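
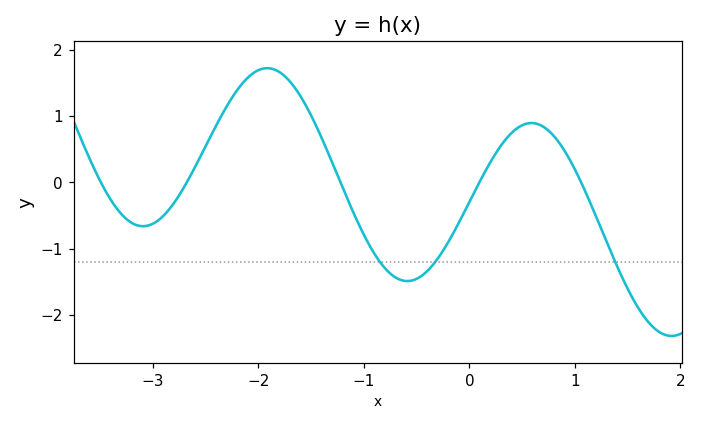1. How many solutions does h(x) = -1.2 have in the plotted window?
3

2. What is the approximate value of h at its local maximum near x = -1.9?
1.72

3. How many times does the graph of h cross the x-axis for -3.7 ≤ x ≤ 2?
5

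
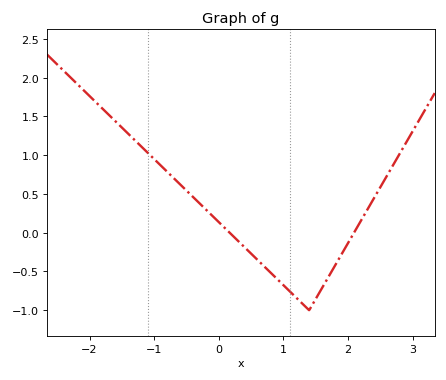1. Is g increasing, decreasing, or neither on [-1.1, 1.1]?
decreasing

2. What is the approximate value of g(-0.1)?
0.218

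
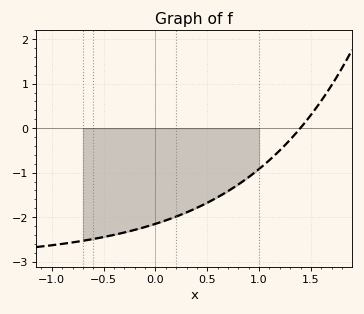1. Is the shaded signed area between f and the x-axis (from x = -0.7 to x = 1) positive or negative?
negative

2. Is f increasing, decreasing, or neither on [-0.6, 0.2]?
increasing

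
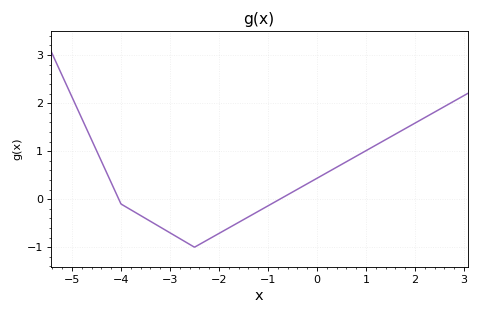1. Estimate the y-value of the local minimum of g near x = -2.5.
-1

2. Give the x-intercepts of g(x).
-4.04, -0.758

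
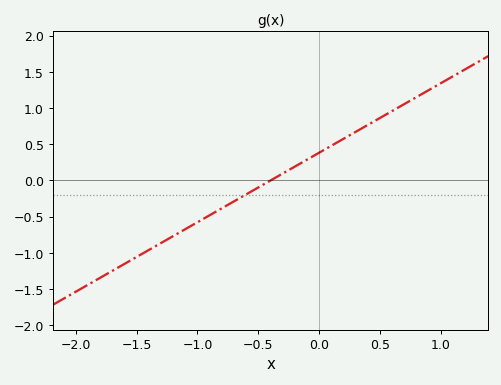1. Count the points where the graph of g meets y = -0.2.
1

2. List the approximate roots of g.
-0.4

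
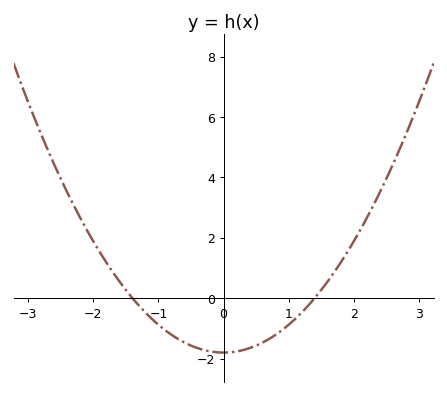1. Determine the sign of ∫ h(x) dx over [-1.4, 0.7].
negative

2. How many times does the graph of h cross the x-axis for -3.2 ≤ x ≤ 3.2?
2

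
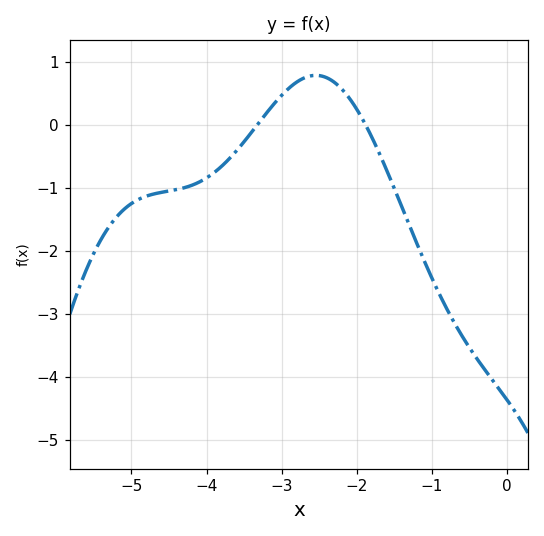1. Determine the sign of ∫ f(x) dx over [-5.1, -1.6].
negative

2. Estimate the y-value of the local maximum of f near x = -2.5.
0.786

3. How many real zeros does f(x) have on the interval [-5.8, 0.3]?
2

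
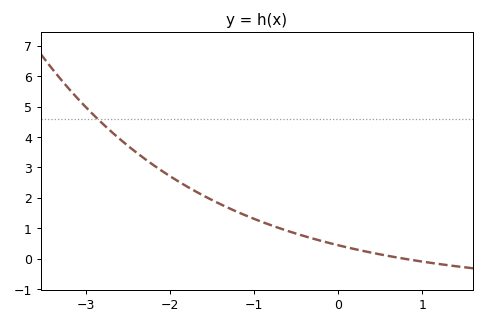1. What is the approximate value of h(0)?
0.4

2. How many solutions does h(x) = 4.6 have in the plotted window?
1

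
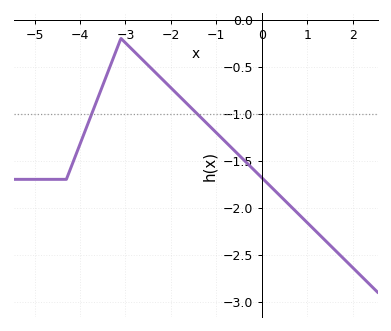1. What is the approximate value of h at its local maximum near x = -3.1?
-0.201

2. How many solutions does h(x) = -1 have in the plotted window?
2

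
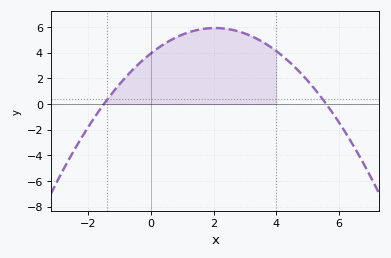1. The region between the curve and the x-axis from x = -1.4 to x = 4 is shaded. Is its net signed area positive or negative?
positive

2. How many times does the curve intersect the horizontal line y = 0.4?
2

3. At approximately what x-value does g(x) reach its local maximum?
2.05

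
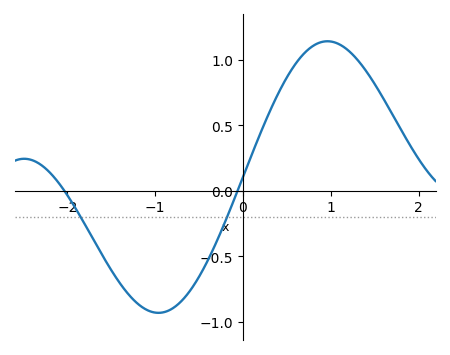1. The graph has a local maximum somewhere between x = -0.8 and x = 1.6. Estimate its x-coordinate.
0.962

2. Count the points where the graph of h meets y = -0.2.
2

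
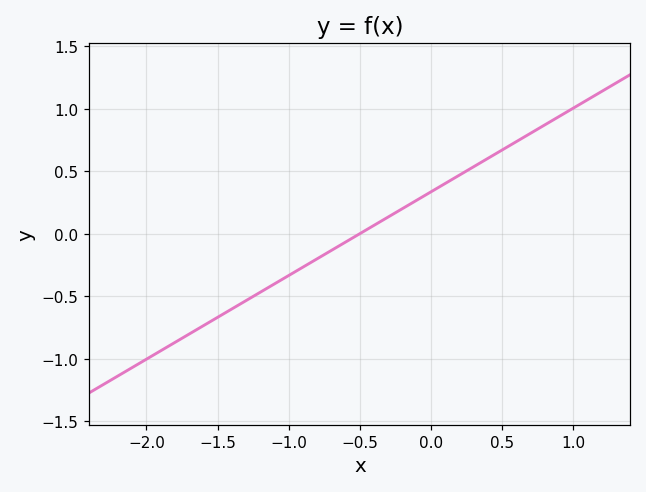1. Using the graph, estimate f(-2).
-1.01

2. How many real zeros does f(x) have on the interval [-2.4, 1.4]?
1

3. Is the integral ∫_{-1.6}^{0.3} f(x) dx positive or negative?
negative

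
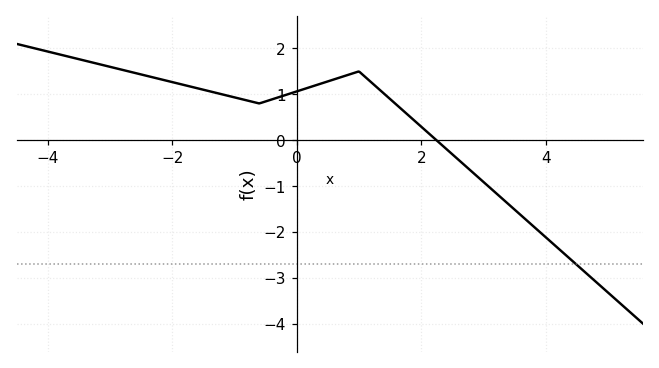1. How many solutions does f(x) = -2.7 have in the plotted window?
1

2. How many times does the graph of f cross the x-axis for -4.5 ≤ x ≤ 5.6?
1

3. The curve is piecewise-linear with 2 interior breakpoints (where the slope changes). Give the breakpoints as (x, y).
(-0.6, 0.8); (1, 1.5)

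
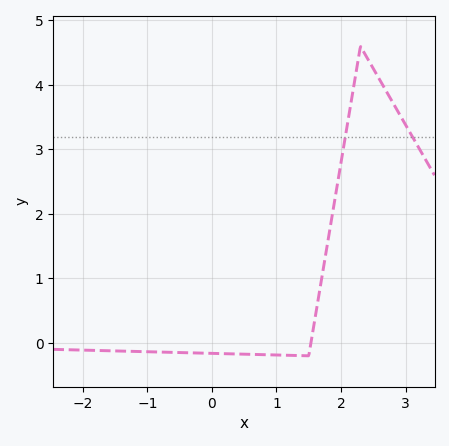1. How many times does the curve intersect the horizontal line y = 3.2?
2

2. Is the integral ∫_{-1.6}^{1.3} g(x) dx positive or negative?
negative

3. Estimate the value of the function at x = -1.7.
-0.119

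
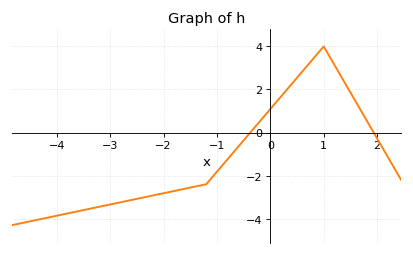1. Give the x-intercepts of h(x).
-0.4, 1.9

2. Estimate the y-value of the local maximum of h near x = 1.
4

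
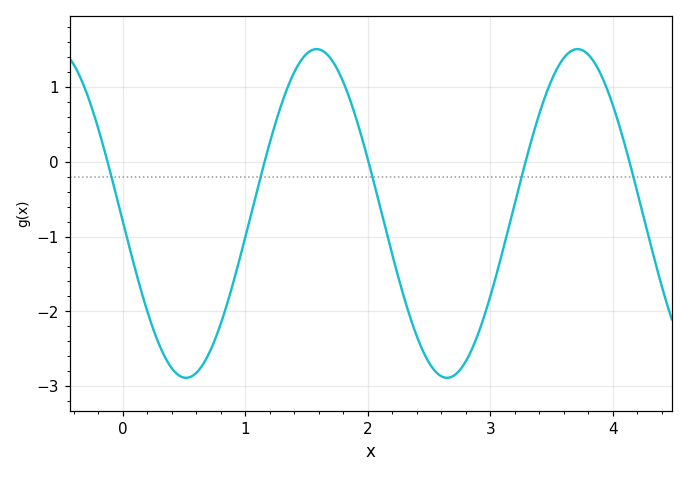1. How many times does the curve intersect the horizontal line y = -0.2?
5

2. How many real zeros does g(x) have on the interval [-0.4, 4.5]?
5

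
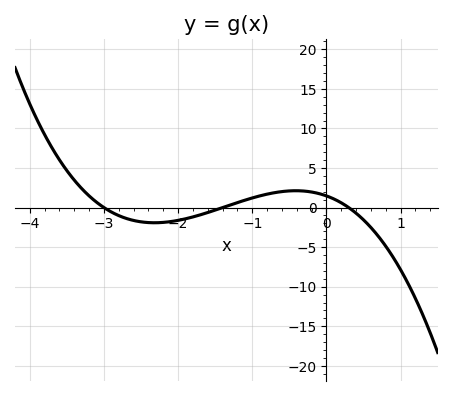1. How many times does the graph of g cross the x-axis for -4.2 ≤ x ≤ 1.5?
3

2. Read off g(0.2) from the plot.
0.5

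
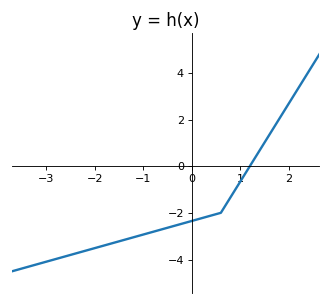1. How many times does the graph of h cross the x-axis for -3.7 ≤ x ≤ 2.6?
1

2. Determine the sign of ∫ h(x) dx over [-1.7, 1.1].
negative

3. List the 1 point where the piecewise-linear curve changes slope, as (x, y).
(0.6, -2)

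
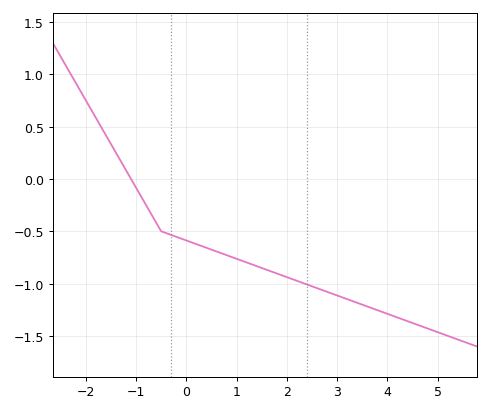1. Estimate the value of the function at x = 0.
-0.588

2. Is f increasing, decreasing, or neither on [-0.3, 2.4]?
decreasing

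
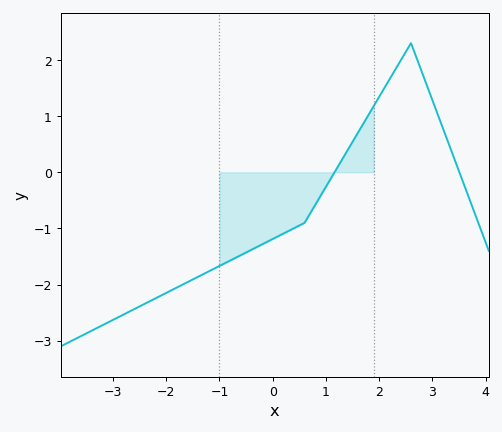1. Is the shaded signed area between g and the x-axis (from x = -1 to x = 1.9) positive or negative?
negative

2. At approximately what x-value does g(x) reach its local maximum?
2.6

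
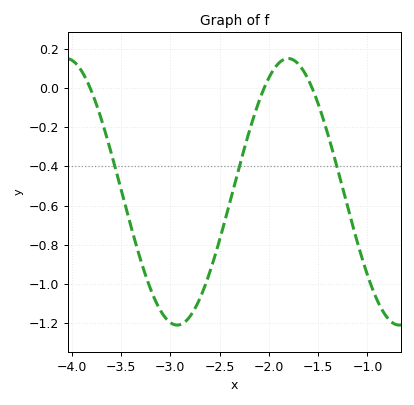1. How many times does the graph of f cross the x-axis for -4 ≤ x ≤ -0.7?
3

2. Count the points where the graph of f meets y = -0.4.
3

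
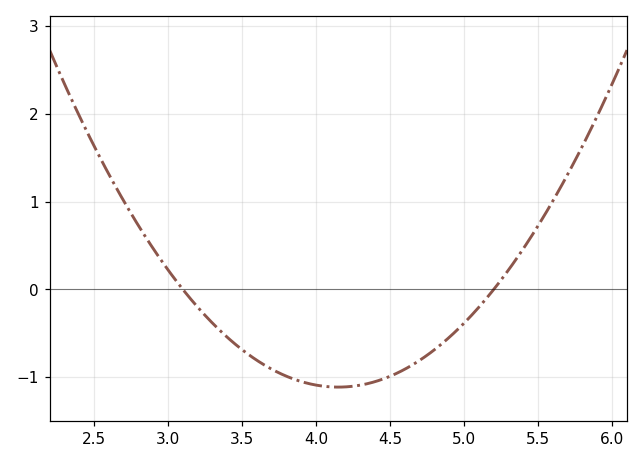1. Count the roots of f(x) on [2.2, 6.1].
2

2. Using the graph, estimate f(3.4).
-0.5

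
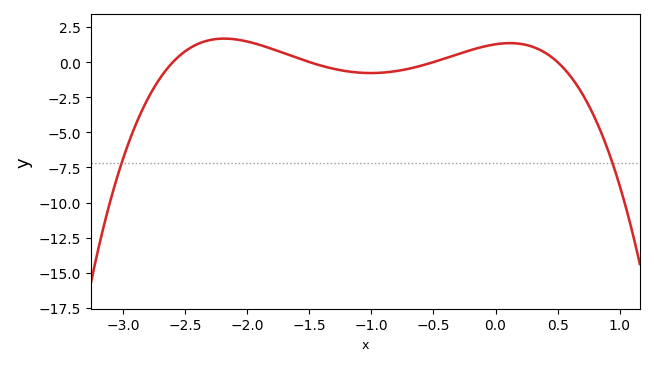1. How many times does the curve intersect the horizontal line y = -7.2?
2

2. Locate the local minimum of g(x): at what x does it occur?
-1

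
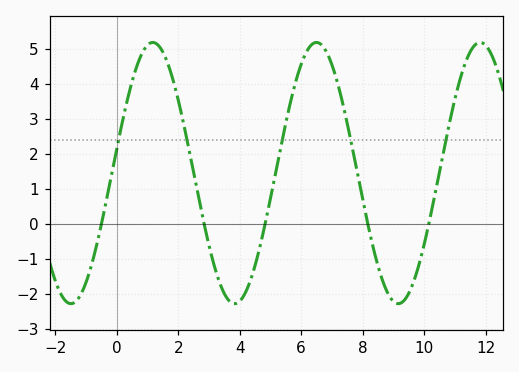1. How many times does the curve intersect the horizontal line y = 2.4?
5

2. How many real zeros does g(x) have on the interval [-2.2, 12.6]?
5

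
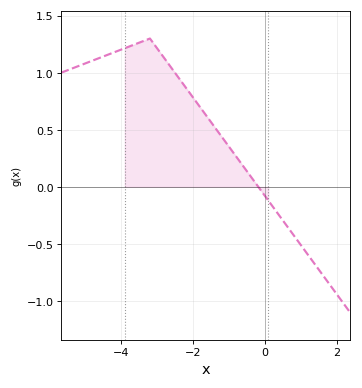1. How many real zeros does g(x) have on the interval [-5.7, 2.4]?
1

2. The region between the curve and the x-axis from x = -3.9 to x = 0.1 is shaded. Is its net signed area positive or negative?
positive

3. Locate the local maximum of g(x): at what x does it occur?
-3.2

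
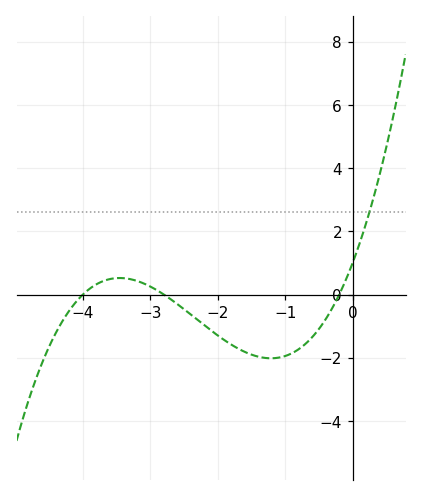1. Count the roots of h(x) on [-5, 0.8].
3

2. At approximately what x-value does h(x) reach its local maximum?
-3.5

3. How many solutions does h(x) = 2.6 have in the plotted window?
1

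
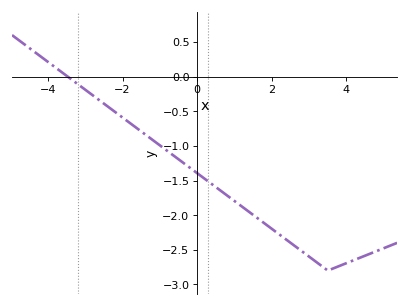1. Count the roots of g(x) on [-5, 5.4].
1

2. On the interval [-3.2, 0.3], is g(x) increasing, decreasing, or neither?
decreasing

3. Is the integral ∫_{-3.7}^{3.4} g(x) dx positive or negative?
negative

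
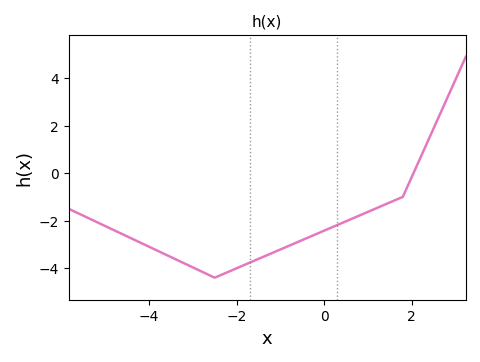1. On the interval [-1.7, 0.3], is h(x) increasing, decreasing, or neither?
increasing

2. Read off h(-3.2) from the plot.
-3.79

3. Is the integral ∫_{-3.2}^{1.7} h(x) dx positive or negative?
negative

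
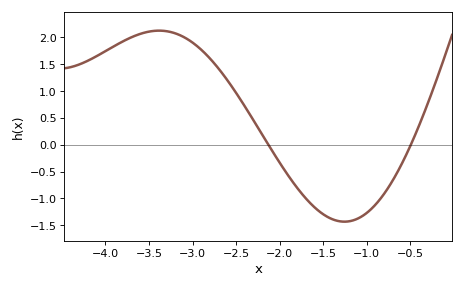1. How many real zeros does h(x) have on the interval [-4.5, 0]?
2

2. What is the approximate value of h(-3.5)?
2.11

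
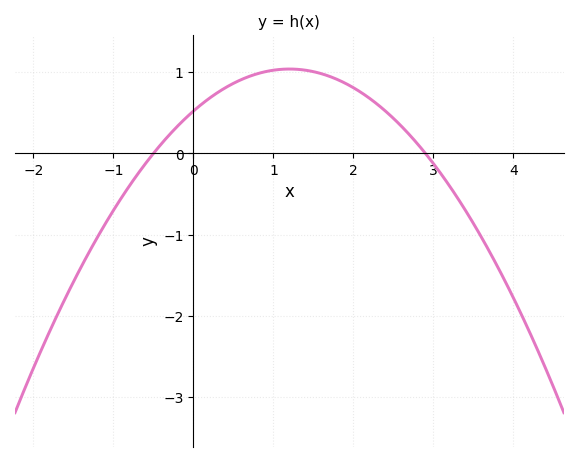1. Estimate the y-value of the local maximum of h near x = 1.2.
1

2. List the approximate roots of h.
-0.5, 2.9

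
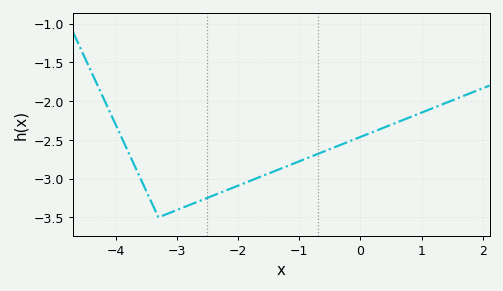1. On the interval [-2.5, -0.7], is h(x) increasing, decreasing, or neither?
increasing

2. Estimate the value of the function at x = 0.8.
-2.2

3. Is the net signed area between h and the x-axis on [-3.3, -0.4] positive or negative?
negative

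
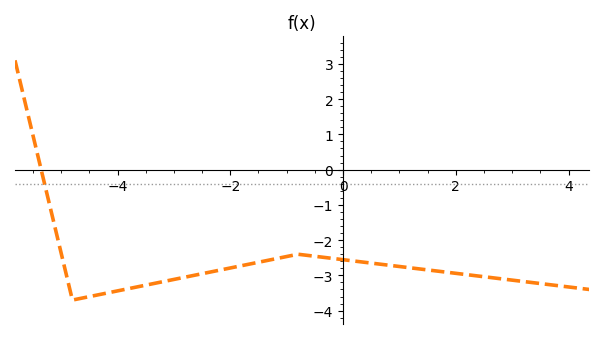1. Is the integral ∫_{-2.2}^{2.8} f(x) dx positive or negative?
negative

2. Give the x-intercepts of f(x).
-5.35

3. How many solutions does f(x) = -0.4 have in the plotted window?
1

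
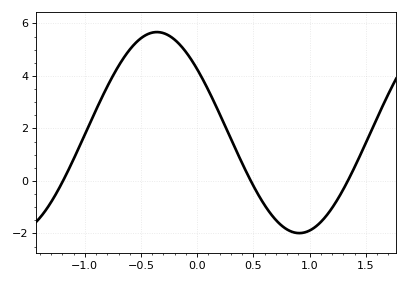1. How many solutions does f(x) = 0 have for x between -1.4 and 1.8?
3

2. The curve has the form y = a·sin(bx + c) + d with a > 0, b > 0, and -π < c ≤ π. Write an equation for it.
y = 3.83sin(2.48x + 2.46) + 1.84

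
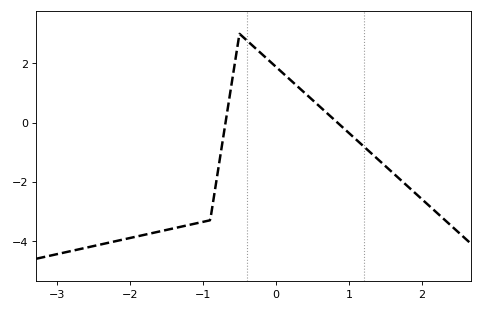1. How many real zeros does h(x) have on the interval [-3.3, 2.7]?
2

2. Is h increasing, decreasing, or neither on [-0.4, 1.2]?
decreasing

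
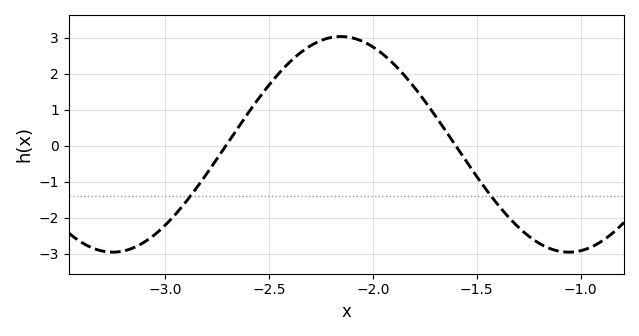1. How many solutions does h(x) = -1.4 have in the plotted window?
2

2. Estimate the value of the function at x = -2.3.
2.8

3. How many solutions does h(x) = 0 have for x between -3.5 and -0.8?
2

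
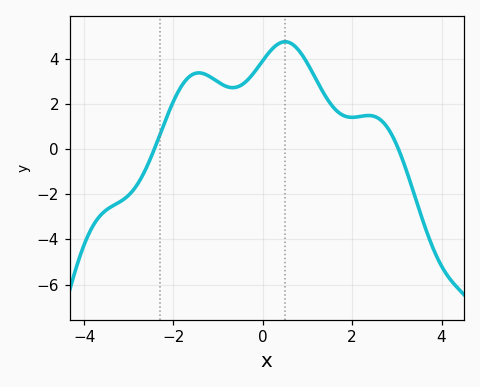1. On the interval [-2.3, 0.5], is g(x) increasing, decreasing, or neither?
neither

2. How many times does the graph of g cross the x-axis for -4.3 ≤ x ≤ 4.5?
2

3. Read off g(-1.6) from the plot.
3.2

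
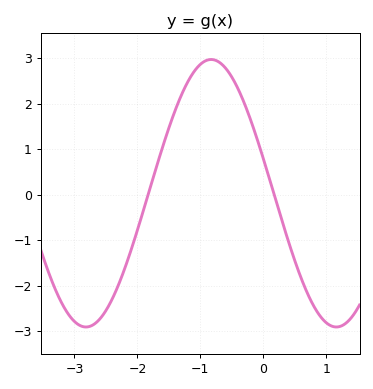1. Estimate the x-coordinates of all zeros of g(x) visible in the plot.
-1.8, 0.2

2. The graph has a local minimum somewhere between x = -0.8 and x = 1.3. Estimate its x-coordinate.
1.2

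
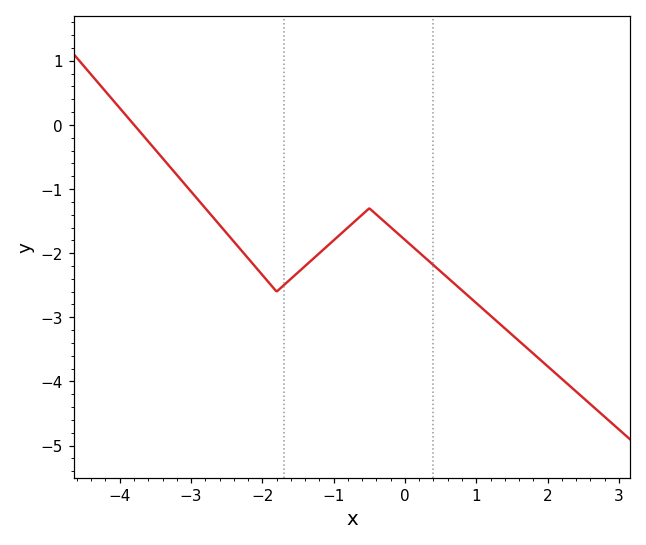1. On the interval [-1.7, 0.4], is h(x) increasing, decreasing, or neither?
neither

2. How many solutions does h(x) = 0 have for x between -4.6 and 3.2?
1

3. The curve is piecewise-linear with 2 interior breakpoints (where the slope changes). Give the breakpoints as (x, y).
(-1.8, -2.6); (-0.5, -1.3)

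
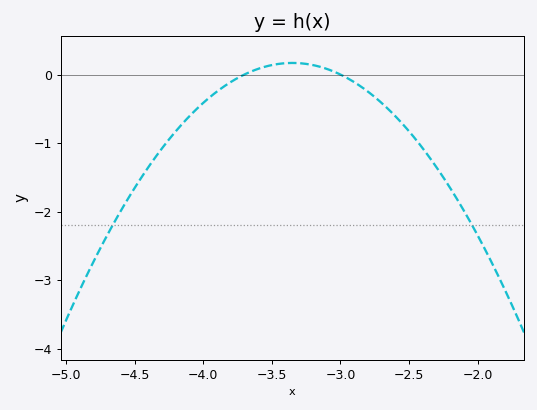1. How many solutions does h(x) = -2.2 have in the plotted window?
2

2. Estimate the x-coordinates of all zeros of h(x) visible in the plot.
-3.7, -3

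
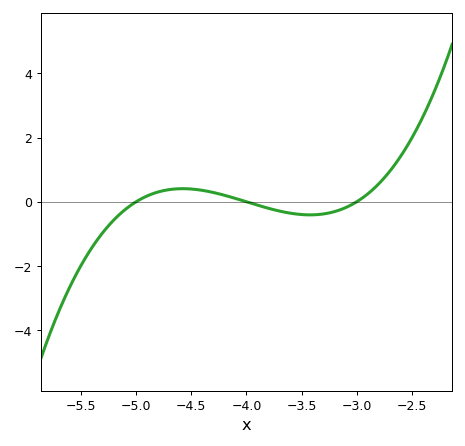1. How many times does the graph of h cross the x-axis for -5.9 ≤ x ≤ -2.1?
3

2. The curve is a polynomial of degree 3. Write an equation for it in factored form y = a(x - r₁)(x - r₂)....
y = 1.06(x + 5)(x + 4)(x + 3)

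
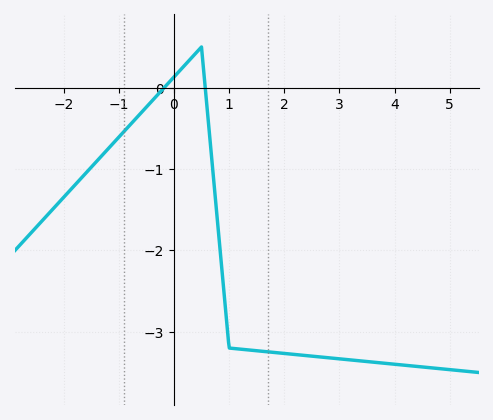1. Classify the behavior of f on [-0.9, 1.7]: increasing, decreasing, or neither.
neither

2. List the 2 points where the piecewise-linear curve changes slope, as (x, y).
(0.5, 0.5); (1, -3.2)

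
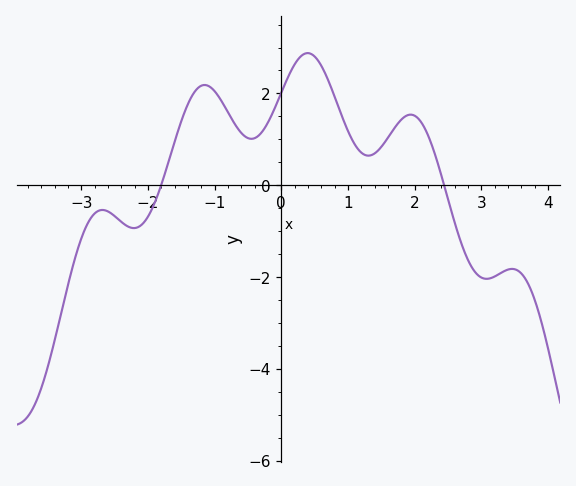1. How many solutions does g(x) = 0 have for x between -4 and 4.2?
2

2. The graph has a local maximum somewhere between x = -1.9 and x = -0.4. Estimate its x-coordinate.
-1.15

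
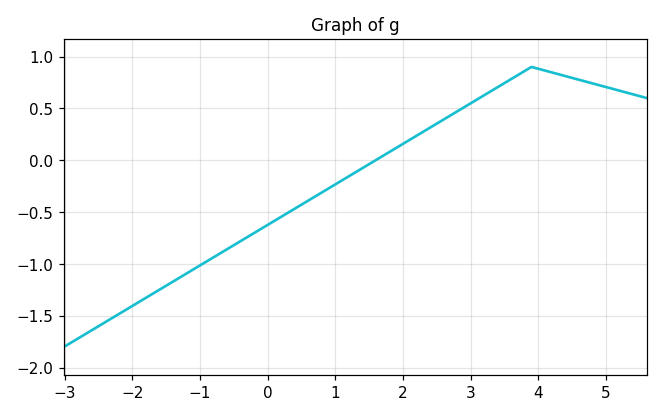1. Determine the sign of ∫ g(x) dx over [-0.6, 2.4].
negative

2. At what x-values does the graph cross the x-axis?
1.6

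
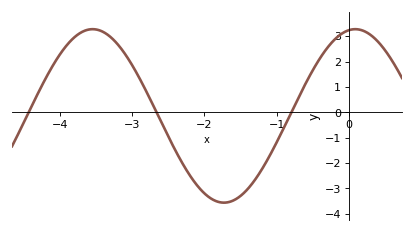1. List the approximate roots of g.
-4.4, -2.7, -0.8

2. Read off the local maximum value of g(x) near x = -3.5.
3.3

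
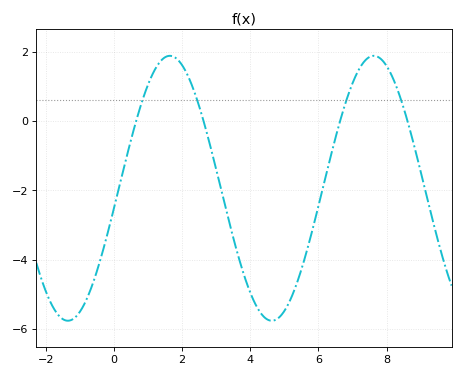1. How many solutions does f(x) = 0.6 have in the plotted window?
4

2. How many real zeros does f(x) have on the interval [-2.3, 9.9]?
4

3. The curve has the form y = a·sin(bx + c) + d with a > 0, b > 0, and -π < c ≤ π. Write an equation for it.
y = 3.82sin(1.1x - 0.15) - 1.94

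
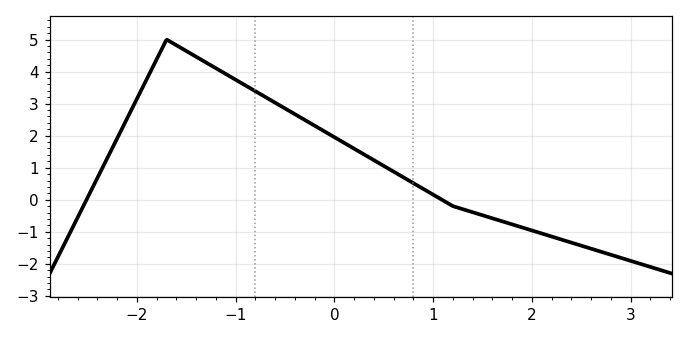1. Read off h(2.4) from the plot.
-1.34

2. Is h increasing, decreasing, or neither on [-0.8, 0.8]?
decreasing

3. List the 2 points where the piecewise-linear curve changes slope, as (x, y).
(-1.7, 5); (1.2, -0.2)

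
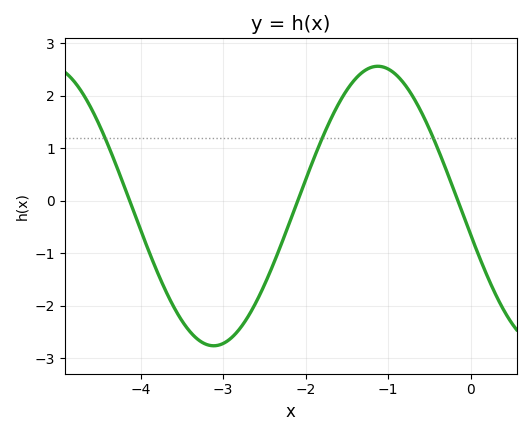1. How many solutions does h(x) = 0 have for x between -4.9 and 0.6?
3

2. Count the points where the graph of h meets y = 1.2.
3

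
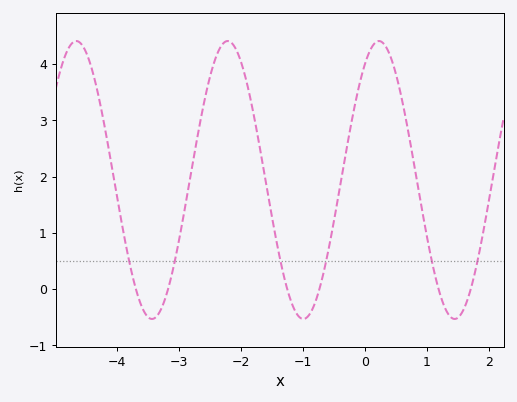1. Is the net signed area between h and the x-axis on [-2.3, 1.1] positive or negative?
positive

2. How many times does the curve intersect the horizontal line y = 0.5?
6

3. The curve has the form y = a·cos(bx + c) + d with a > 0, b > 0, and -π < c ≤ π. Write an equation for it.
y = 2.47cos(2.6x - 0.58) + 1.94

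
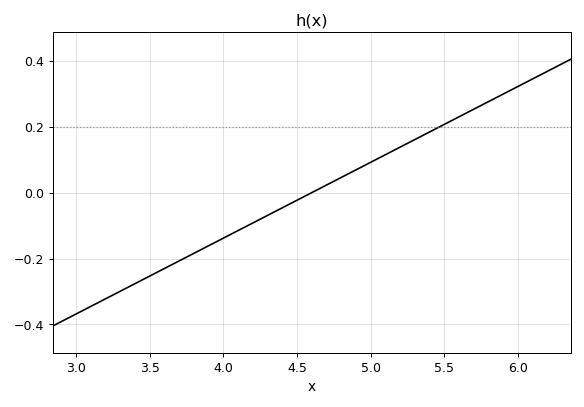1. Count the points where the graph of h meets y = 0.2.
1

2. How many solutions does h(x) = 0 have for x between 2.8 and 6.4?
1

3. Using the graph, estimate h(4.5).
-0.02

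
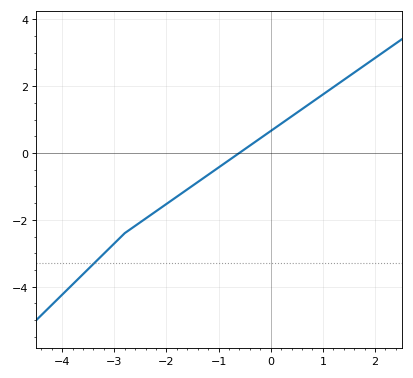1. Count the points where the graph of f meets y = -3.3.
1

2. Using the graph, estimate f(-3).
-2.71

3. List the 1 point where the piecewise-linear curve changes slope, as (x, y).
(-2.8, -2.4)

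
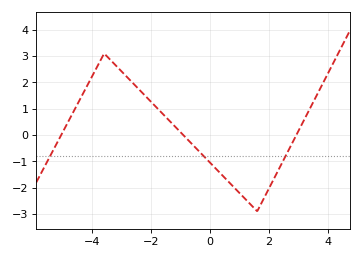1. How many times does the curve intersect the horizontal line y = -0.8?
3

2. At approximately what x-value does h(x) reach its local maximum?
-3.6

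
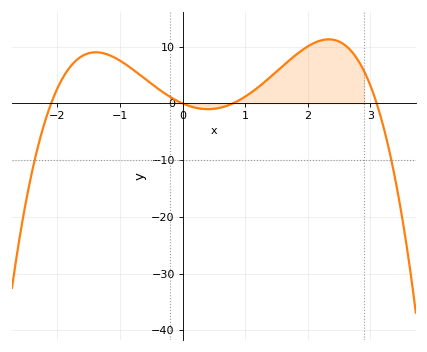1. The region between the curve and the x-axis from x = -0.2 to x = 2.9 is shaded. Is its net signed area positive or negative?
positive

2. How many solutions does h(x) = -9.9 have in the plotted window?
2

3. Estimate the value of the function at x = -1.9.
4.77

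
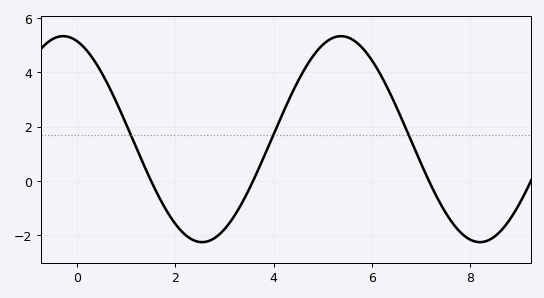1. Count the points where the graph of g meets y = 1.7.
3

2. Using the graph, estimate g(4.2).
2.55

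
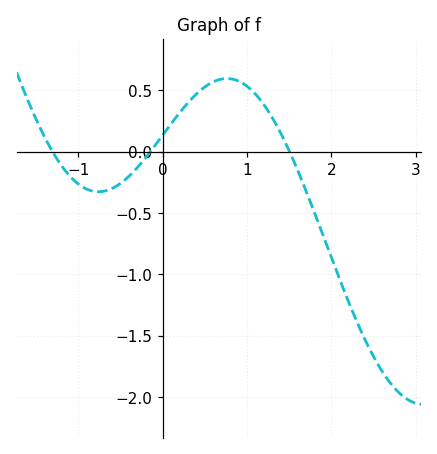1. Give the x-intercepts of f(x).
-1.3, -0.146, 1.5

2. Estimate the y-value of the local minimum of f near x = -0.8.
-0.327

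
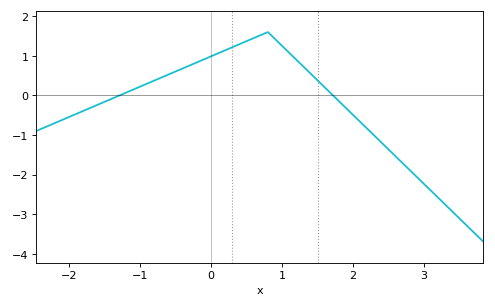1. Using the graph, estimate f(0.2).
1.1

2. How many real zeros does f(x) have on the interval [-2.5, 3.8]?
2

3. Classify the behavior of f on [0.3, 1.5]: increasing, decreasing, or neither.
neither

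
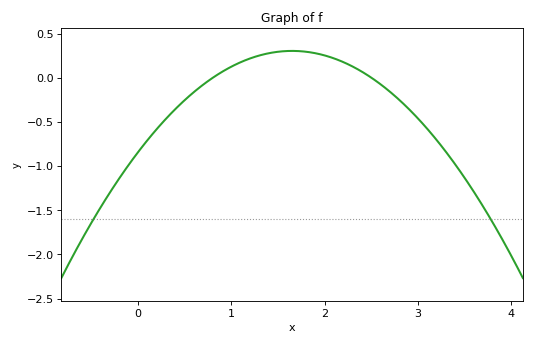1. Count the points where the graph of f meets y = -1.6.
2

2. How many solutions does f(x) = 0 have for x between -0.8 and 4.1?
2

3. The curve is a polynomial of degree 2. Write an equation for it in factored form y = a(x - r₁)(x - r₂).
y = -0.42(x - 0.8)(x - 2.5)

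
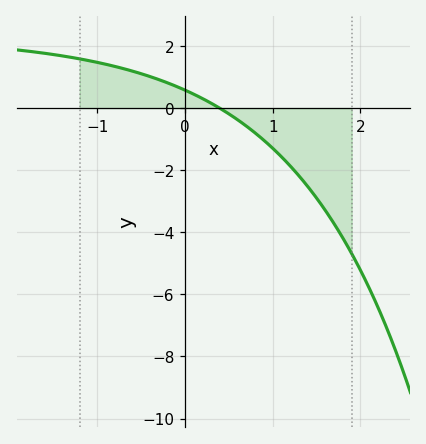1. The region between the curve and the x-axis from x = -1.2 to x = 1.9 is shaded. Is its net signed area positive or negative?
negative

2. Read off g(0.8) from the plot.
-0.8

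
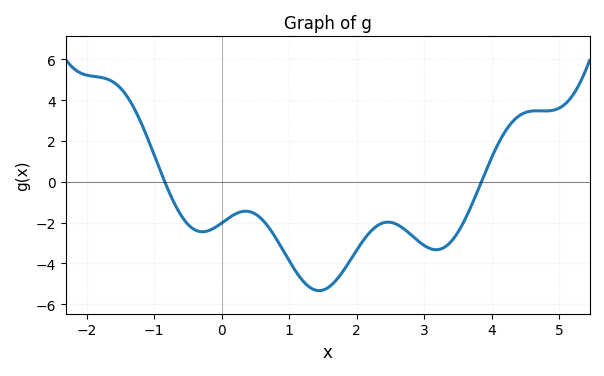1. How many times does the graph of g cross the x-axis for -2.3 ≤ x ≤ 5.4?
2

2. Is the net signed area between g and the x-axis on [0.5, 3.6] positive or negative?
negative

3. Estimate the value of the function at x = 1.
-3.88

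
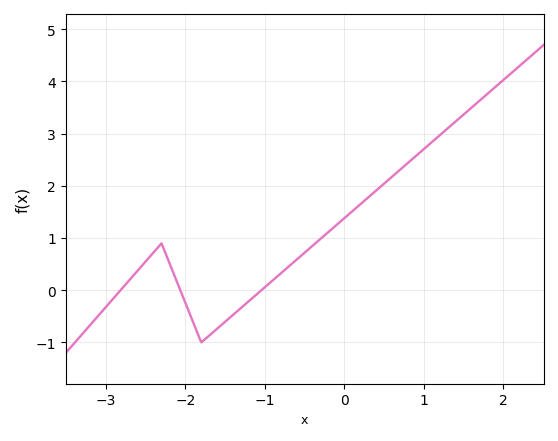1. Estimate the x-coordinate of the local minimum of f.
-1.8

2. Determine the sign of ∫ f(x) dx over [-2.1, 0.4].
positive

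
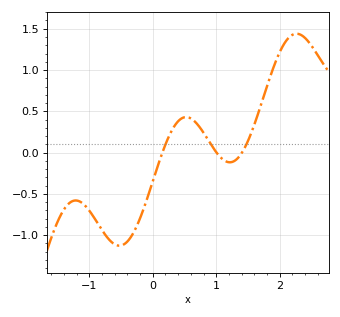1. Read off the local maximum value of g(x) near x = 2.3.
1.44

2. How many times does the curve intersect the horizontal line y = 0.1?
3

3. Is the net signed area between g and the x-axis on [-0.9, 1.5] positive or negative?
negative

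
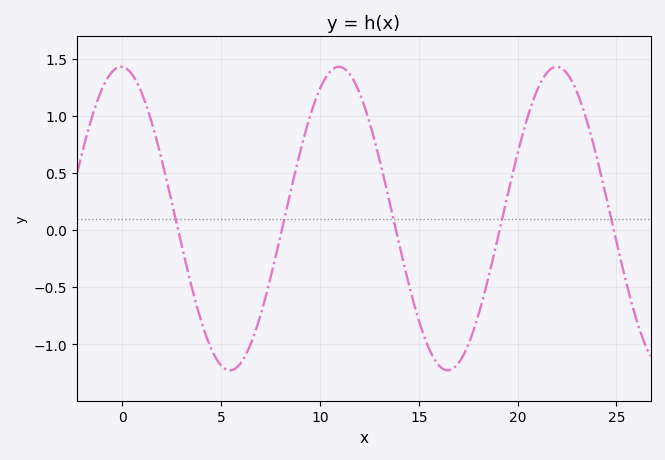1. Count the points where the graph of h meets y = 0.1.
5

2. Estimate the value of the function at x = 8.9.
0.6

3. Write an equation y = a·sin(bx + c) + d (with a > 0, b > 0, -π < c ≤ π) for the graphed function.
y = 1.33sin(0.57x + 1.6) + 0.1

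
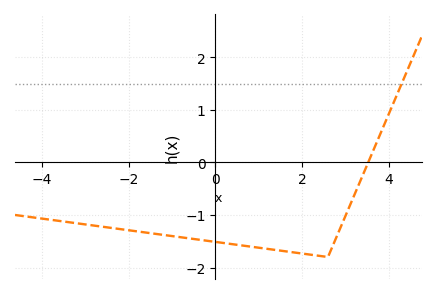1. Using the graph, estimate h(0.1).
-1.5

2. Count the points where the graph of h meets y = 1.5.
1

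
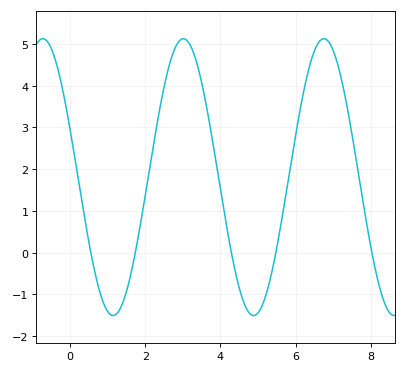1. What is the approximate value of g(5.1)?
-1.29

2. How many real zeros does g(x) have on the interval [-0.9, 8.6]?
5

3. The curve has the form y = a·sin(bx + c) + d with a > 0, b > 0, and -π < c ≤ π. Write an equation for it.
y = 3.32sin(1.68x + 2.79) + 1.81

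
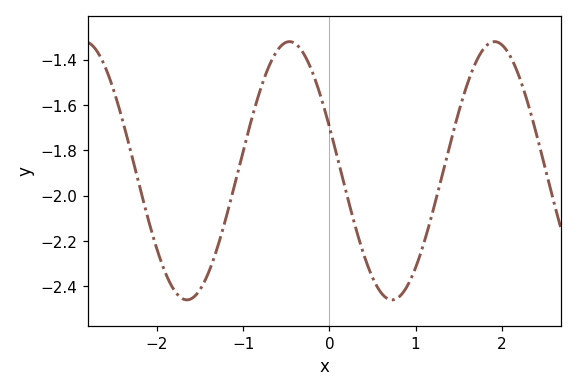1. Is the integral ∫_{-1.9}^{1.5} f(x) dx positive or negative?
negative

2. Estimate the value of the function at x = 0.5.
-2.36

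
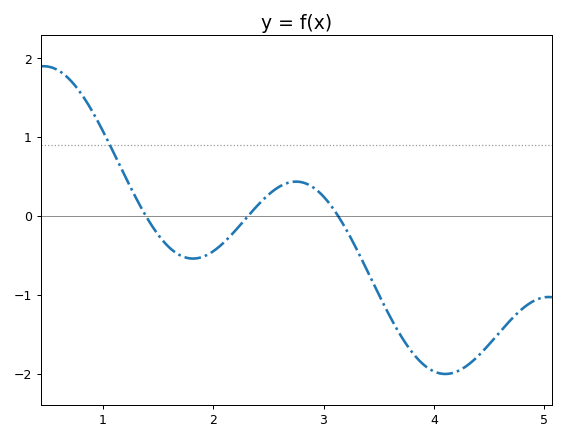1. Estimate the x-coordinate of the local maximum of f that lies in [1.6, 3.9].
2.75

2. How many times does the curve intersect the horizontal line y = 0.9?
1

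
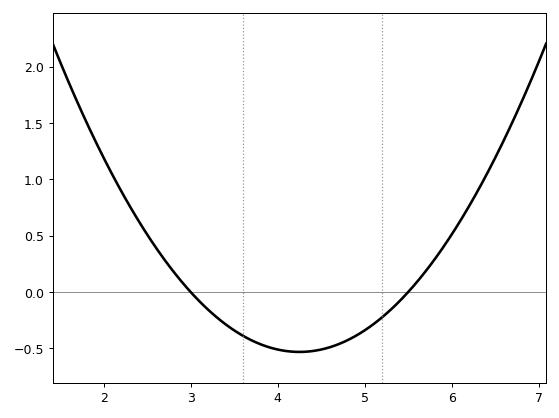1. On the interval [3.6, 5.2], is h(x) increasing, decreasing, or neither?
neither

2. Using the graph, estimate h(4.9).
-0.388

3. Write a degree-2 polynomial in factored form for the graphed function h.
y = 0.34(x - 3)(x - 5.5)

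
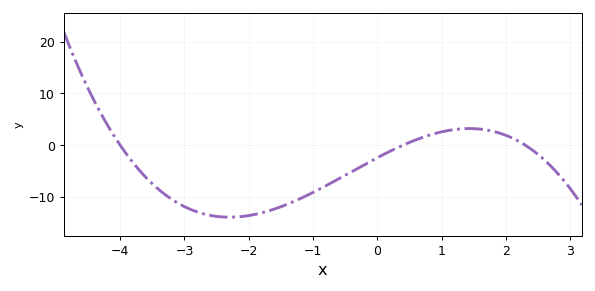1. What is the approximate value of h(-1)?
-9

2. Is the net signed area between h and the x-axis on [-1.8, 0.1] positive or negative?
negative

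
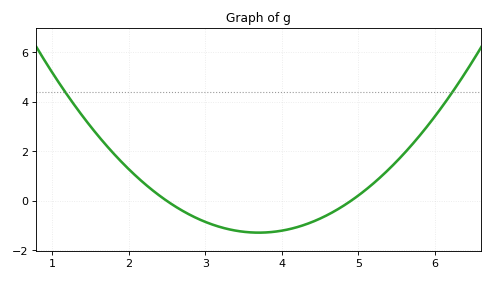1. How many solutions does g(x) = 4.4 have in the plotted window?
2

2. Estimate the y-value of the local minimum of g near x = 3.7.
-1.28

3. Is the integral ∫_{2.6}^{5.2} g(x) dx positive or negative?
negative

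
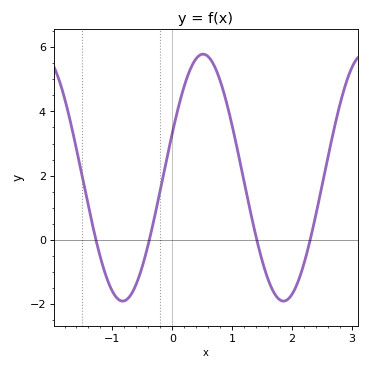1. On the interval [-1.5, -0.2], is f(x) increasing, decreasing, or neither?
neither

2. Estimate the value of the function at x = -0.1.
2.4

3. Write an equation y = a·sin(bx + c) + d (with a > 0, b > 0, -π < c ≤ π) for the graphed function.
y = 3.84sin(2.3x + 0.37) + 1.94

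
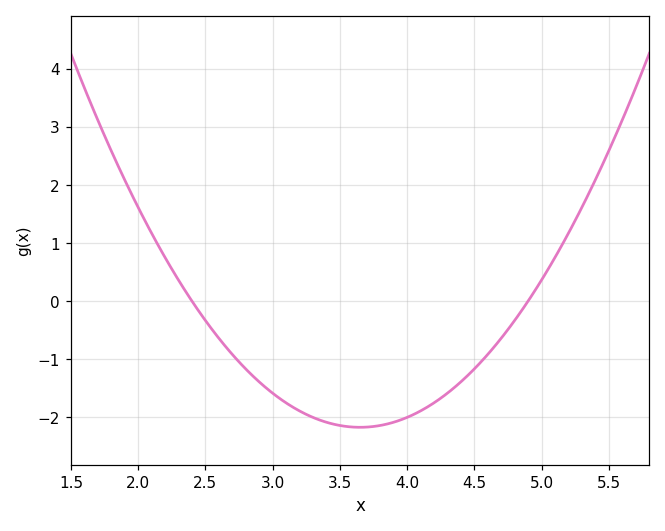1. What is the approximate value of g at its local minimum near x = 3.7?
-2.17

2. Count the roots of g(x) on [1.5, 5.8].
2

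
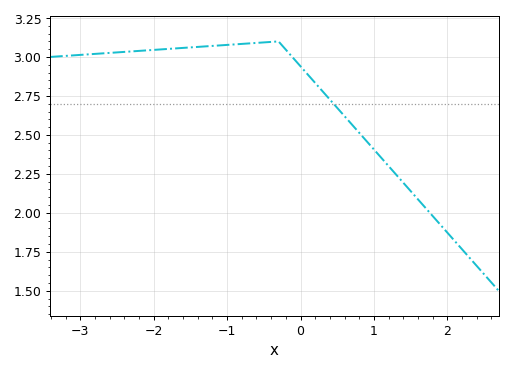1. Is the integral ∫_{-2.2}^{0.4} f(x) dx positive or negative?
positive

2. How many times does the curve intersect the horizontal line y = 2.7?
1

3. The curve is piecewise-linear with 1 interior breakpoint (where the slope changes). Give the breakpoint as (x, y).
(-0.3, 3.1)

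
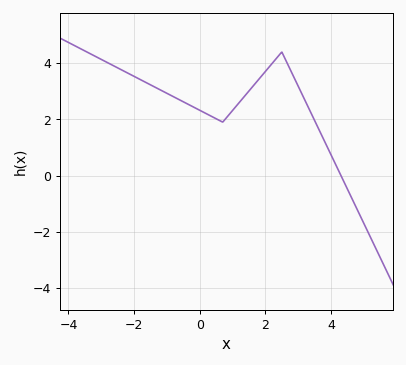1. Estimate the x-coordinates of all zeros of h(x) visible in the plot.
4.4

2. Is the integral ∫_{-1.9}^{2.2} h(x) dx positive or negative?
positive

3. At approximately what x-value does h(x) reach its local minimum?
0.6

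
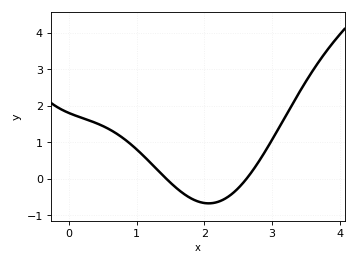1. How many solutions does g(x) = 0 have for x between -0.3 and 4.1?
2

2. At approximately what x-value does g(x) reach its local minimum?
2.07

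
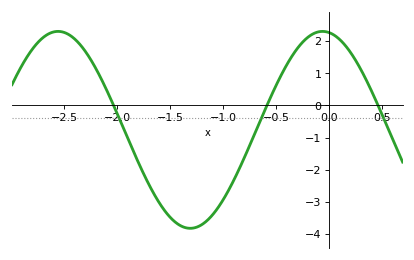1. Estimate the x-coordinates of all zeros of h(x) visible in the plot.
-2.03, -0.587, 0.461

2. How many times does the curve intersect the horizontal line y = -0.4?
3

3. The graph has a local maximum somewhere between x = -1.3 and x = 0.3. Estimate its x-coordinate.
-0.063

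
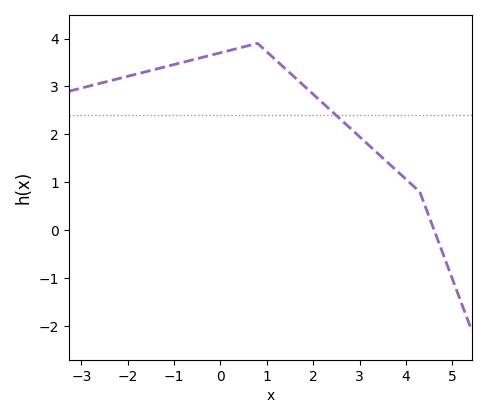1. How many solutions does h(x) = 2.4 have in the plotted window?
1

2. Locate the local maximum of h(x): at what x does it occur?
0.8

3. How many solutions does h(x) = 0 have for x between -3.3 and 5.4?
1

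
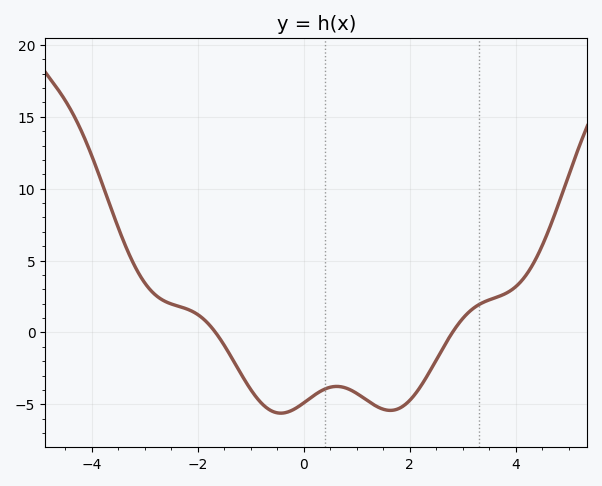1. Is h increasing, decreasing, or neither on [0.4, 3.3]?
neither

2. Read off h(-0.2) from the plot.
-5.37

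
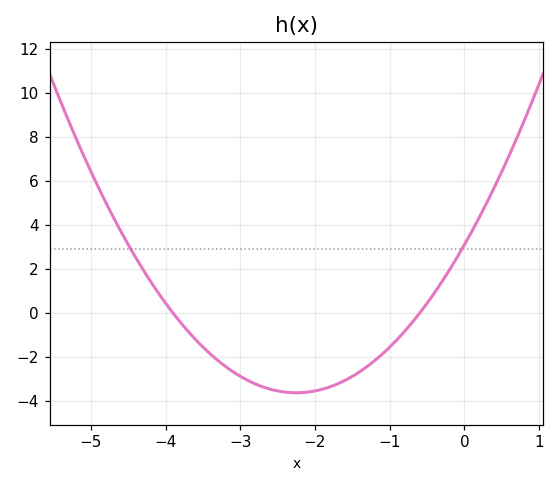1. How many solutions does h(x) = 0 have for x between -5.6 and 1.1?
2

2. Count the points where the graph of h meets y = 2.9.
2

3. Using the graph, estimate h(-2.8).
-3.22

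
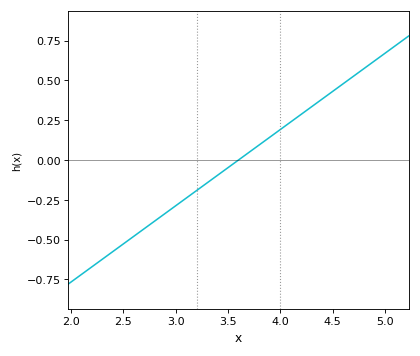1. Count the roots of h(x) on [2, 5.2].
1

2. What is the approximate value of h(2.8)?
-0.38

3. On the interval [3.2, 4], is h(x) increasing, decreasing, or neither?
increasing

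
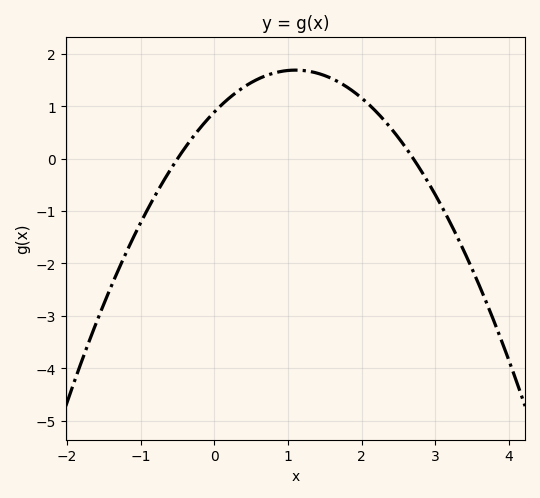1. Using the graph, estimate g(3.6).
-2.44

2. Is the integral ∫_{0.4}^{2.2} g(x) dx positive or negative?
positive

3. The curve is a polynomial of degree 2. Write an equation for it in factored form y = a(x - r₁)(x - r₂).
y = -0.66(x + 0.5)(x - 2.7)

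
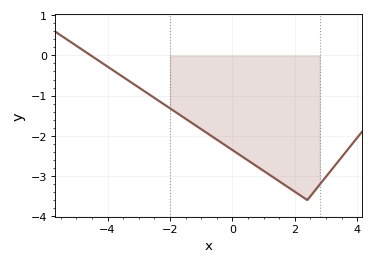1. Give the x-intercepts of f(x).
-4.6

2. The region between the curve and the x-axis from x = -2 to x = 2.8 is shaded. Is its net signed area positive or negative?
negative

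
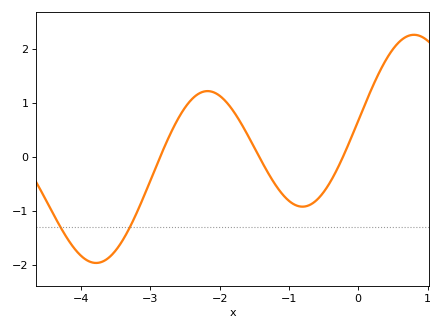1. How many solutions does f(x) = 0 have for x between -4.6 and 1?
3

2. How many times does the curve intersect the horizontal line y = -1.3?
2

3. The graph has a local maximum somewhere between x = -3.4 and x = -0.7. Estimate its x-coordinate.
-2.17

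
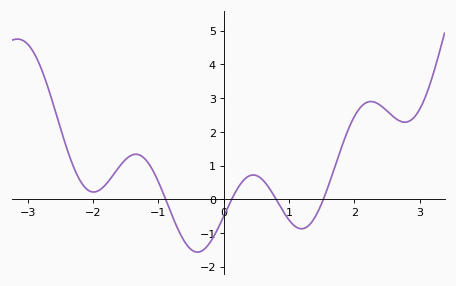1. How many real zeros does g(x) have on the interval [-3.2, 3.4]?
4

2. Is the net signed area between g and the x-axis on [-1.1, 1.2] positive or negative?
negative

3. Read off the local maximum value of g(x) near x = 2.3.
2.9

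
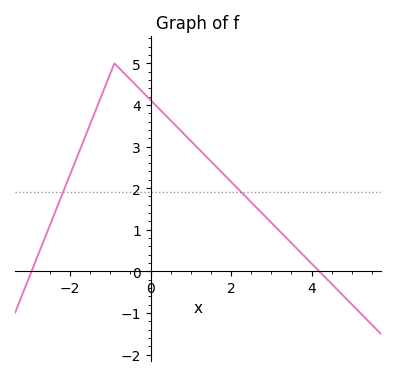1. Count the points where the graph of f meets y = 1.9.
2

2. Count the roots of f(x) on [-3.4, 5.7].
2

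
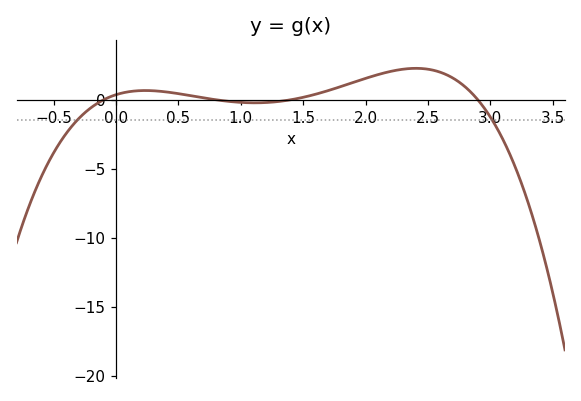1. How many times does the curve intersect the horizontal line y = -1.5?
2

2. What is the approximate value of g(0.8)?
0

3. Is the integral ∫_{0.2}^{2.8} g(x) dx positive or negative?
positive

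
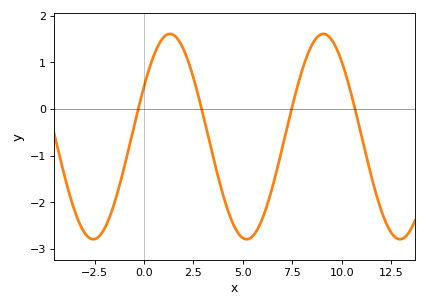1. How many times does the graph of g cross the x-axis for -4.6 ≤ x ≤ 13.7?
4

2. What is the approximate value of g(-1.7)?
-2.27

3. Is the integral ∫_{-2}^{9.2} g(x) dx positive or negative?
negative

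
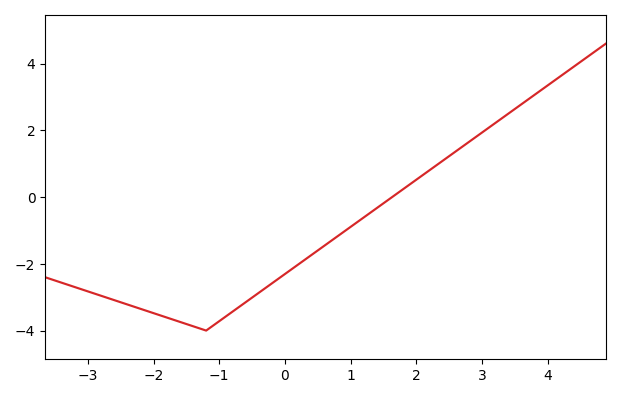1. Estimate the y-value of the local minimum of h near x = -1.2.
-4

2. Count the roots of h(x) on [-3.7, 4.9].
1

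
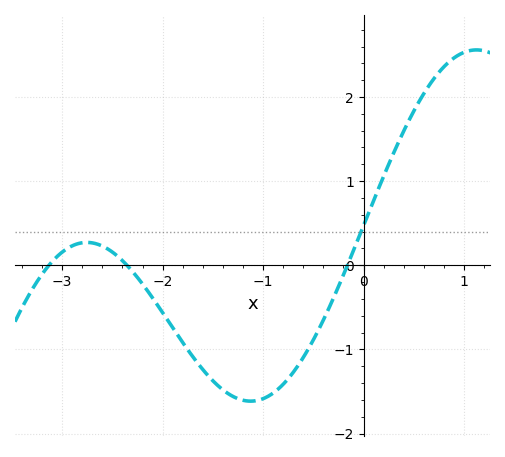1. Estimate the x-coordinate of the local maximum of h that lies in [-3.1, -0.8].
-2.8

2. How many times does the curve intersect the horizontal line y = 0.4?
1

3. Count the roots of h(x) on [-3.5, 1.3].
3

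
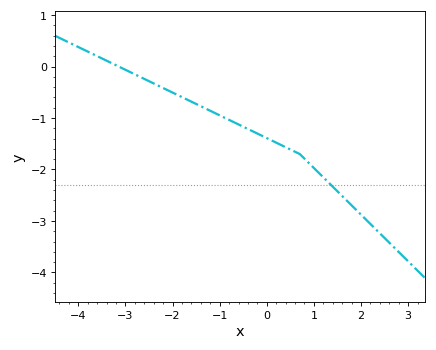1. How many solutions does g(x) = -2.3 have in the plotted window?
1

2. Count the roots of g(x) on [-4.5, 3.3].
1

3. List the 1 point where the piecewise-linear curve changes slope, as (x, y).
(0.7, -1.7)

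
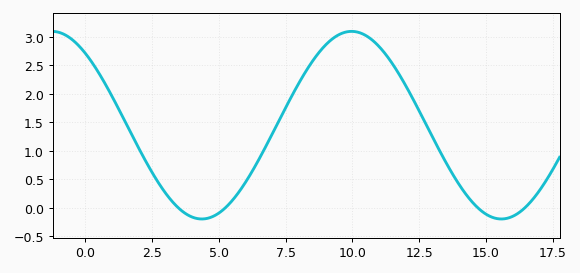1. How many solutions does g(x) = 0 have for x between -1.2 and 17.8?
4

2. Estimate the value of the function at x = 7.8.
2.02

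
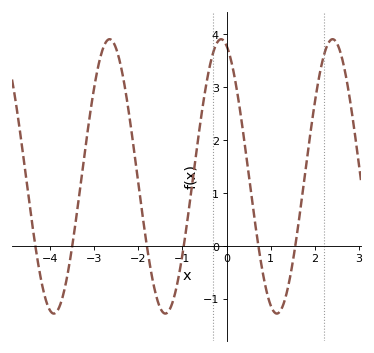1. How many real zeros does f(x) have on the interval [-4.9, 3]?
6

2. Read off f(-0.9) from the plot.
0.4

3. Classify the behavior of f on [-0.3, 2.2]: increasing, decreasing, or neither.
neither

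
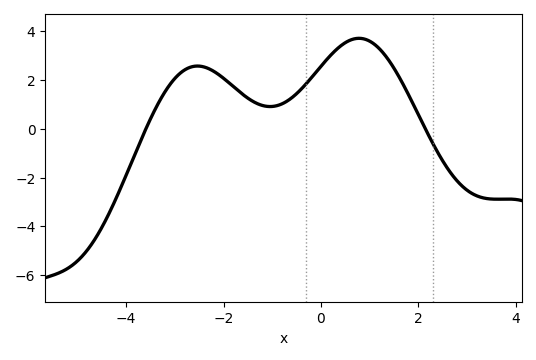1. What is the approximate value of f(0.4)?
3.4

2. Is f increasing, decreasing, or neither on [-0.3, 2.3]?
neither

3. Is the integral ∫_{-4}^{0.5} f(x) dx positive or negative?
positive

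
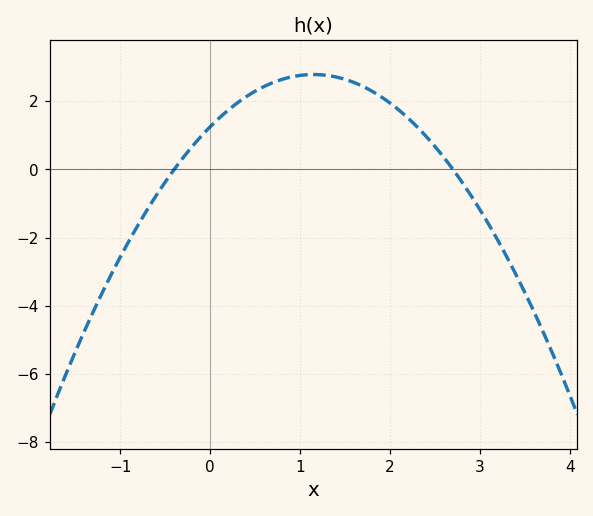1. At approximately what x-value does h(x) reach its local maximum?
1.1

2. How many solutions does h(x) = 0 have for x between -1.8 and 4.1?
2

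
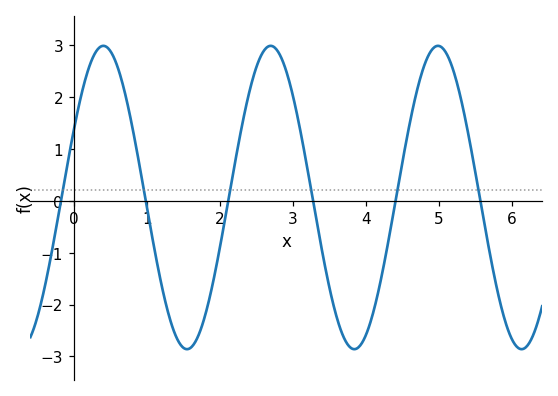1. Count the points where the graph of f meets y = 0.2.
6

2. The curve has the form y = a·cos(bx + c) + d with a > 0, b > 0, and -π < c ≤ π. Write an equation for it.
y = 2.92cos(2.7x - 1.1) + 0.06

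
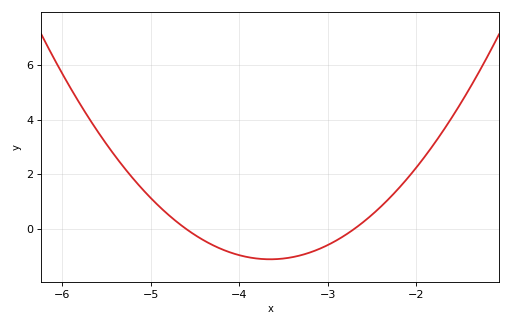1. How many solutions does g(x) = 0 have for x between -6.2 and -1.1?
2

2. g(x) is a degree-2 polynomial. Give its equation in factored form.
y = 1.23(x + 4.6)(x + 2.7)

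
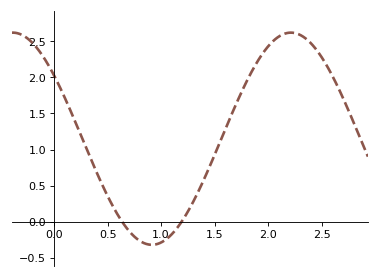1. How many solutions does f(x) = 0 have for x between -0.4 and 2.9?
2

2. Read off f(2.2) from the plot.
2.62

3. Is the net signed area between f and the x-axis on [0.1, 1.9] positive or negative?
positive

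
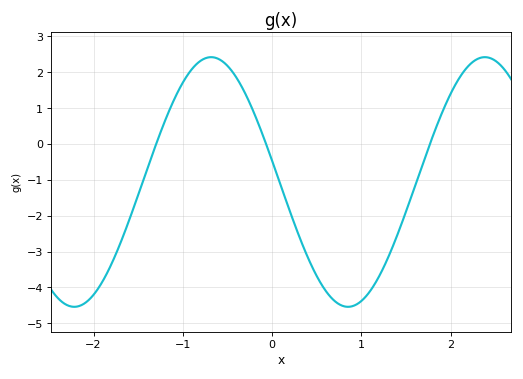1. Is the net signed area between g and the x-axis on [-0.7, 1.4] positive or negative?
negative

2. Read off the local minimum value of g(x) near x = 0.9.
-4.54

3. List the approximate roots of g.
-1.3, -0.068, 1.77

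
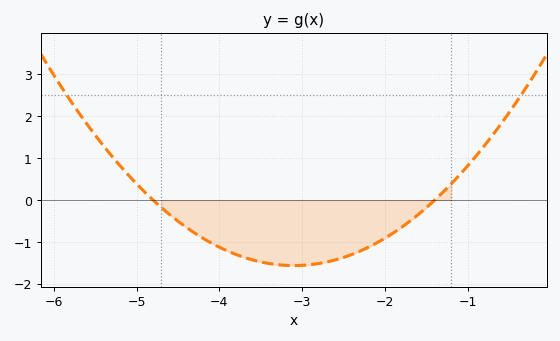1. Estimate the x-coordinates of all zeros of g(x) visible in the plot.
-4.8, -1.4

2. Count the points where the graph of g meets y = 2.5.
2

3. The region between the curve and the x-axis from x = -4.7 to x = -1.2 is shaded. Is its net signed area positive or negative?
negative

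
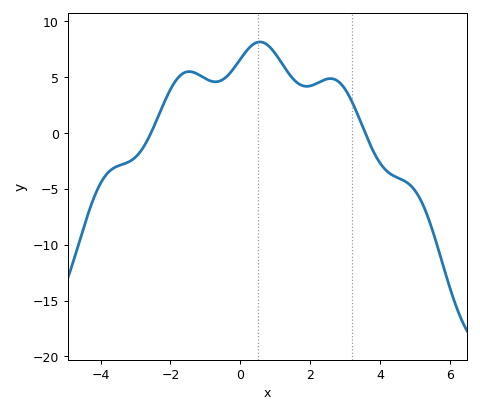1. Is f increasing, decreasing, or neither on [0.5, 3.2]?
neither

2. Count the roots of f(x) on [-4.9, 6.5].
2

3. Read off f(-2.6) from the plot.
-0.268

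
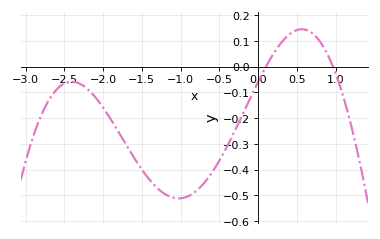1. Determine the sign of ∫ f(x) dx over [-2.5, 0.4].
negative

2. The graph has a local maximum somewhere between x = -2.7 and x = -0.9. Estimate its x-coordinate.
-2.4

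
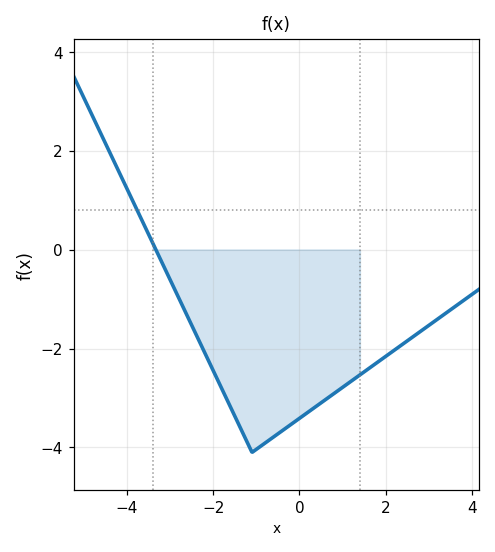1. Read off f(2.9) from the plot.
-1.59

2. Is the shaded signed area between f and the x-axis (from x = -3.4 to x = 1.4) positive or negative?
negative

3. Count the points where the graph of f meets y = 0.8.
1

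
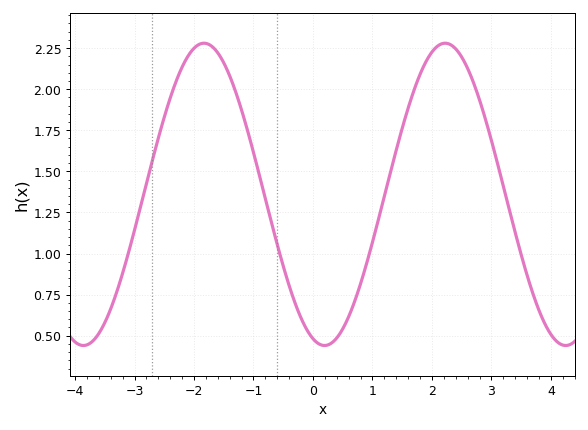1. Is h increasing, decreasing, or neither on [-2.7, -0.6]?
neither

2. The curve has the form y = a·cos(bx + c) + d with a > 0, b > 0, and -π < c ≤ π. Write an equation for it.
y = 0.92cos(1.6x + 2.8) + 1.36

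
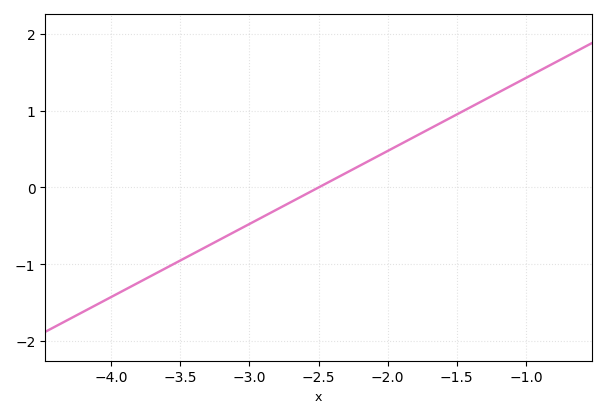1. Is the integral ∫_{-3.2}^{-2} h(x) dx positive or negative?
negative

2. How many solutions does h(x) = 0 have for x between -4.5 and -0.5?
1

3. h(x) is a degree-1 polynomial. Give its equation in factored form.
y = 0.95(x + 2.5)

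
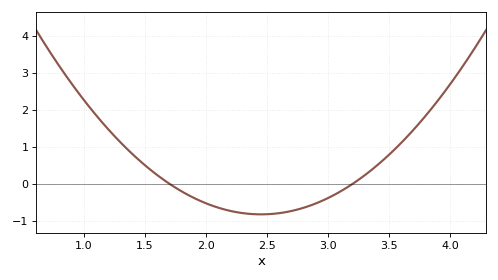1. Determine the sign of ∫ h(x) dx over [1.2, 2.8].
negative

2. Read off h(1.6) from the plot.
0.2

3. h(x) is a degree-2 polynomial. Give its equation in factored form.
y = 1.47(x - 1.7)(x - 3.2)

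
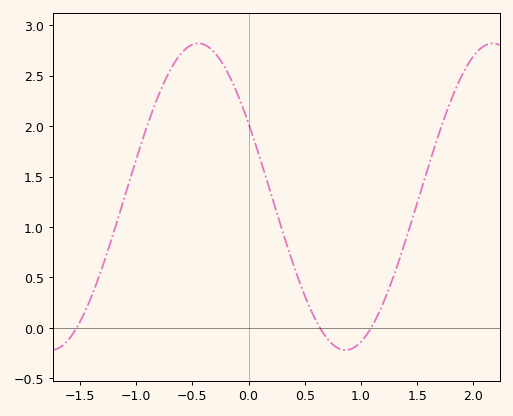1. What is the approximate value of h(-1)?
1.66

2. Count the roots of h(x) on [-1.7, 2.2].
3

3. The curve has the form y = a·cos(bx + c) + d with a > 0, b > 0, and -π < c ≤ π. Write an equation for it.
y = 1.52cos(2.4x + 1.07) + 1.3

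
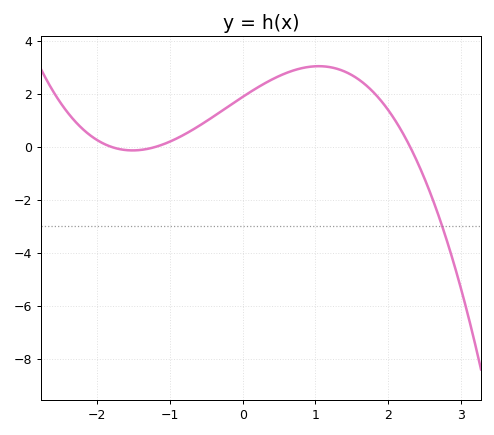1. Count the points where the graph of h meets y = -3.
1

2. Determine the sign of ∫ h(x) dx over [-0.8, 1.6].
positive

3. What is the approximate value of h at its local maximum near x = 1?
3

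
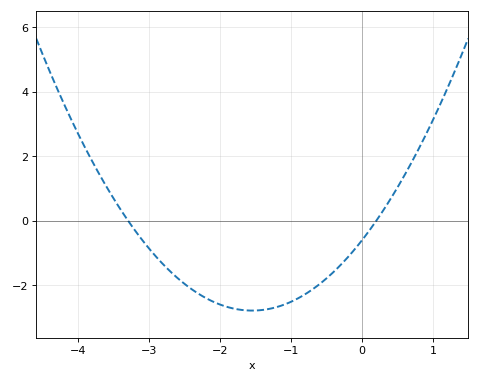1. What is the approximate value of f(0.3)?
0.328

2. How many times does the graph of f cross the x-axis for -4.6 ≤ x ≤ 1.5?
2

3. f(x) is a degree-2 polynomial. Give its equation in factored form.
y = 0.91(x + 3.3)(x - 0.2)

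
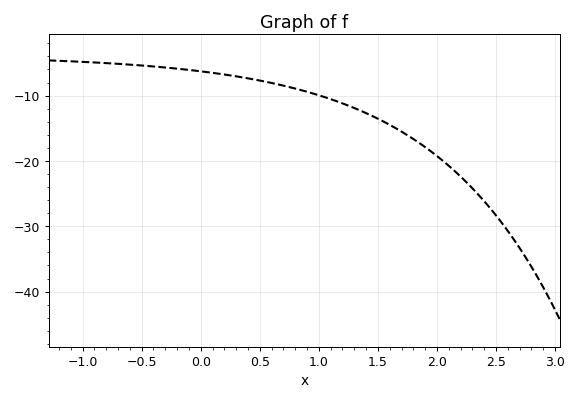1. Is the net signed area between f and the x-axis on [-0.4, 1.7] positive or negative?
negative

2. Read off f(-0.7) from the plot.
-5.14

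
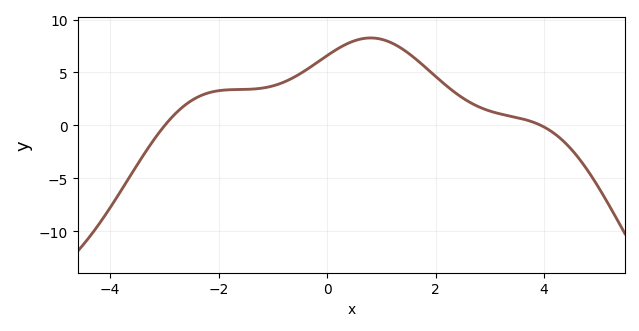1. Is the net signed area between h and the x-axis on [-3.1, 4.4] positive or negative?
positive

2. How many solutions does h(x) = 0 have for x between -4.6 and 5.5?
2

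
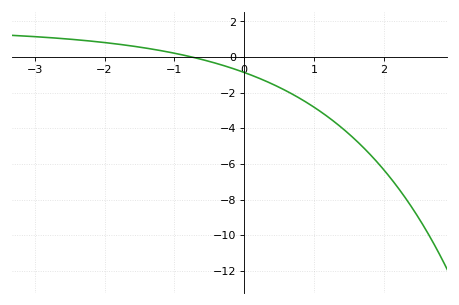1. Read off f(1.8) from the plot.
-5.44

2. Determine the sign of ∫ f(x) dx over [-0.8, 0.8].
negative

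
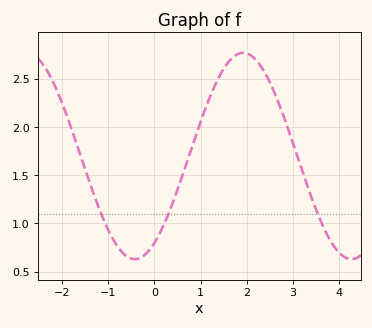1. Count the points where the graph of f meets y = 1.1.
3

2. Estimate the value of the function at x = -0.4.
0.65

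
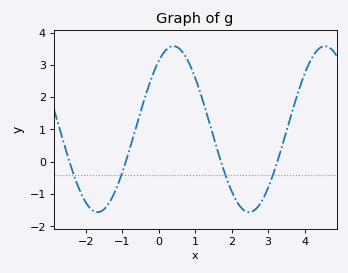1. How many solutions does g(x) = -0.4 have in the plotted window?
4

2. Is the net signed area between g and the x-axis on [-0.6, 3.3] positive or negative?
positive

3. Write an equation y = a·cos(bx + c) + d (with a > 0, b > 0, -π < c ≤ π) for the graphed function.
y = 2.57cos(1.51x - 0.602) + 1.01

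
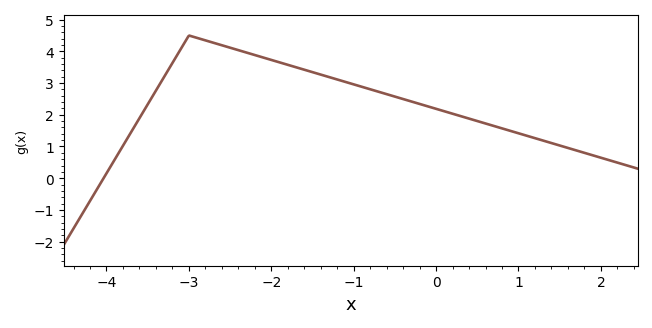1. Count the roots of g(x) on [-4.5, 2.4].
1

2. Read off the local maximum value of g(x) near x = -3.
4.5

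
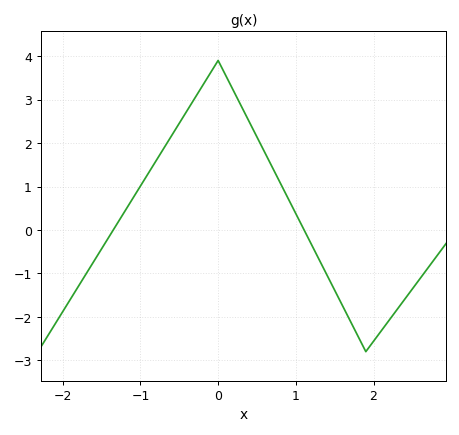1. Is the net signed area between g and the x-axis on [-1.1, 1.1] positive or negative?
positive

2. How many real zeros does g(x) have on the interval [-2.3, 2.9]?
2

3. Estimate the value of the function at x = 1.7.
-2.09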